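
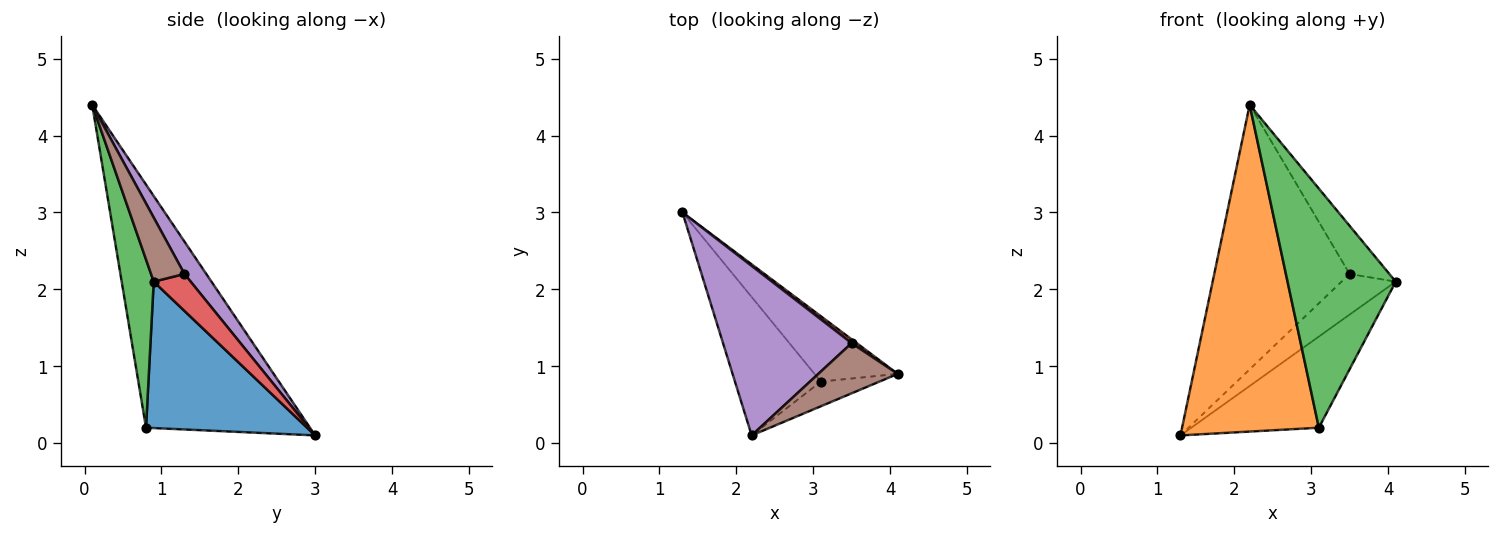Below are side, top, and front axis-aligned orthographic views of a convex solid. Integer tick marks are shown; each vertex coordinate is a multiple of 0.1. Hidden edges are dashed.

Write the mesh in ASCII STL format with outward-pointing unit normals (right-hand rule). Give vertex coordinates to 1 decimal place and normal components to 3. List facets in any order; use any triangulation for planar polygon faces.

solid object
 facet normal 0.716 0.567 -0.407
  outer loop
   vertex 3.1 0.8 0.2
   vertex 1.3 3.0 0.1
   vertex 4.1 0.9 2.1
  endloop
 endfacet
 facet normal -0.741 -0.618 -0.262
  outer loop
   vertex 3.1 0.8 0.2
   vertex 2.2 0.1 4.4
   vertex 1.3 3.0 0.1
  endloop
 endfacet
 facet normal 0.283 -0.954 -0.098
  outer loop
   vertex 3.1 0.8 0.2
   vertex 4.1 0.9 2.1
   vertex 2.2 0.1 4.4
  endloop
 endfacet
 facet normal 0.562 0.823 0.078
  outer loop
   vertex 3.5 1.3 2.2
   vertex 4.1 0.9 2.1
   vertex 1.3 3.0 0.1
  endloop
 endfacet
 facet normal 0.134 0.834 0.535
  outer loop
   vertex 3.5 1.3 2.2
   vertex 1.3 3.0 0.1
   vertex 2.2 0.1 4.4
  endloop
 endfacet
 facet normal 0.503 0.598 0.624
  outer loop
   vertex 3.5 1.3 2.2
   vertex 2.2 0.1 4.4
   vertex 4.1 0.9 2.1
  endloop
 endfacet
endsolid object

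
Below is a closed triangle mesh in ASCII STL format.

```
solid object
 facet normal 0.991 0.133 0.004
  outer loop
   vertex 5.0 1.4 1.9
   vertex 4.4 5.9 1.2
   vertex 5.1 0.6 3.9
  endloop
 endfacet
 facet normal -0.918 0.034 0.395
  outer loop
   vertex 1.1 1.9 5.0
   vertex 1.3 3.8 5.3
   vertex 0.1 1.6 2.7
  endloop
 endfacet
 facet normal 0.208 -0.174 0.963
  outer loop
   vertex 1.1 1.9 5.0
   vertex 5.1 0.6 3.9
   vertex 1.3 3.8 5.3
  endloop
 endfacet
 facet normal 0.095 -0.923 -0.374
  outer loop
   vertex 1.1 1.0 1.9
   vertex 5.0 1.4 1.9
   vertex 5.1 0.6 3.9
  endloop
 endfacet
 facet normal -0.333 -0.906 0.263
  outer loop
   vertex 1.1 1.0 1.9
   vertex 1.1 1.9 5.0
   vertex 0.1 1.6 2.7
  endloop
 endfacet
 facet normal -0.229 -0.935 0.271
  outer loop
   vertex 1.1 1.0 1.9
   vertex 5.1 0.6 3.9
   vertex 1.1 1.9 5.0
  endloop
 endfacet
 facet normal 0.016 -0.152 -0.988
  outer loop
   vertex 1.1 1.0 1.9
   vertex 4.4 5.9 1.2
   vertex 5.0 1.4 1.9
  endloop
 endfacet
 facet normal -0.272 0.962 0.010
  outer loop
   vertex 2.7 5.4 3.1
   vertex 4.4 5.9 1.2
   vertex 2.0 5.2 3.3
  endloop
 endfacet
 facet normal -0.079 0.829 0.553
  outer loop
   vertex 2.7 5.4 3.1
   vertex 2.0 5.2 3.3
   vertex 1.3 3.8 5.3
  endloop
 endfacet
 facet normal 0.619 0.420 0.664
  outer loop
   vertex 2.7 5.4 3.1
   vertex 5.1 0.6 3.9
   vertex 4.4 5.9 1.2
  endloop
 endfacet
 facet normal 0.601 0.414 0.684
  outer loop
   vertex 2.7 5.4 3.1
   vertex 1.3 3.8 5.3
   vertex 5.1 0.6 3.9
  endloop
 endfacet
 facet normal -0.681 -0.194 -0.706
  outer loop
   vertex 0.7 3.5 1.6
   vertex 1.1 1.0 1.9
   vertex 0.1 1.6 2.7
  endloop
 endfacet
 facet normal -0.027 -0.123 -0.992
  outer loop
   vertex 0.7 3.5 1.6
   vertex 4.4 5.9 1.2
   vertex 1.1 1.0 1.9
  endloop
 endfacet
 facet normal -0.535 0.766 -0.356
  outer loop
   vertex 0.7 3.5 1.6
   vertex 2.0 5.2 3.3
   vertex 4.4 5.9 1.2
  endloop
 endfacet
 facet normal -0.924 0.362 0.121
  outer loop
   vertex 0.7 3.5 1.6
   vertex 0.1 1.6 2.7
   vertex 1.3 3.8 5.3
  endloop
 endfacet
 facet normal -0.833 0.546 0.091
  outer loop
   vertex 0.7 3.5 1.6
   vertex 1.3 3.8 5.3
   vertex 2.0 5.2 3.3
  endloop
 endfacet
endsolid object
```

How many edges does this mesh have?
24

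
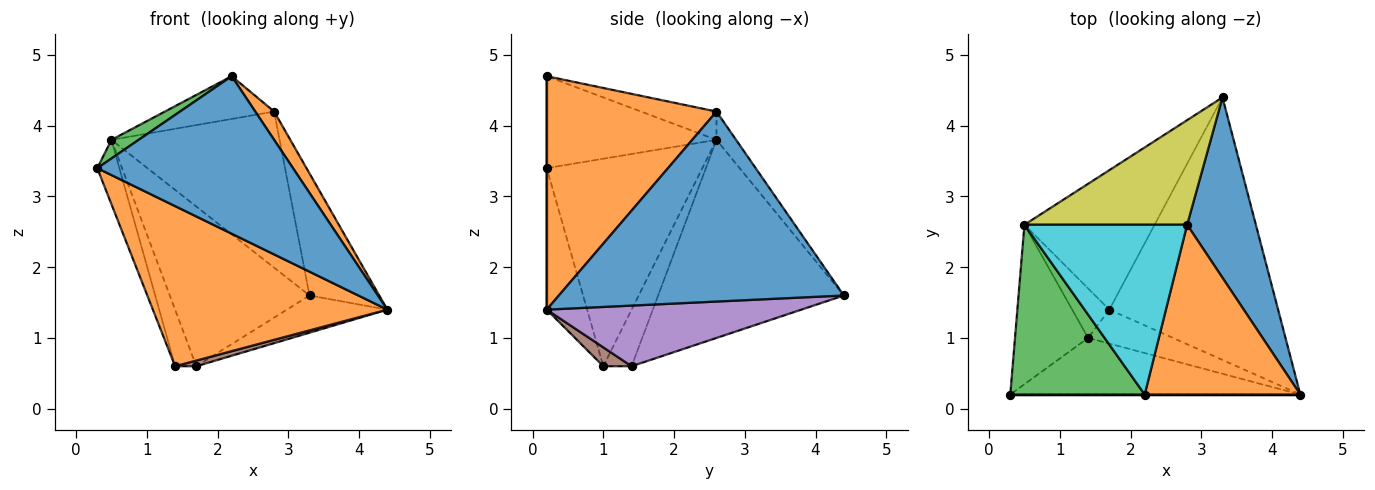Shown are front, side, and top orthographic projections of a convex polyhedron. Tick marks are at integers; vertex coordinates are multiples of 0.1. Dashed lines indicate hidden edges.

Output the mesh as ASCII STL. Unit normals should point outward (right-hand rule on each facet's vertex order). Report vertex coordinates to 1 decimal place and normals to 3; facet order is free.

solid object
 facet normal 0.000 -1.000 0.000
  outer loop
   vertex 2.2 0.2 4.7
   vertex 0.3 0.2 3.4
   vertex 4.4 0.2 1.4
  endloop
 endfacet
 facet normal -0.160 -0.931 -0.329
  outer loop
   vertex 1.4 1.0 0.6
   vertex 4.4 0.2 1.4
   vertex 0.3 0.2 3.4
  endloop
 endfacet
 facet normal -0.562 -0.090 0.822
  outer loop
   vertex 0.5 2.6 3.8
   vertex 0.3 0.2 3.4
   vertex 2.2 0.2 4.7
  endloop
 endfacet
 facet normal -0.935 0.133 -0.329
  outer loop
   vertex 0.5 2.6 3.8
   vertex 1.4 1.0 0.6
   vertex 0.3 0.2 3.4
  endloop
 endfacet
 facet normal 0.335 0.132 -0.933
  outer loop
   vertex 1.7 1.4 0.6
   vertex 3.3 4.4 1.6
   vertex 4.4 0.2 1.4
  endloop
 endfacet
 facet normal 0.214 -0.161 -0.964
  outer loop
   vertex 1.7 1.4 0.6
   vertex 4.4 0.2 1.4
   vertex 1.4 1.0 0.6
  endloop
 endfacet
 facet normal -0.707 0.532 -0.465
  outer loop
   vertex 1.7 1.4 0.6
   vertex 0.5 2.6 3.8
   vertex 3.3 4.4 1.6
  endloop
 endfacet
 facet normal -0.708 0.531 -0.465
  outer loop
   vertex 1.7 1.4 0.6
   vertex 1.4 1.0 0.6
   vertex 0.5 2.6 3.8
  endloop
 endfacet
 facet normal -0.096 0.827 0.554
  outer loop
   vertex 2.8 2.6 4.2
   vertex 3.3 4.4 1.6
   vertex 0.5 2.6 3.8
  endloop
 endfacet
 facet normal -0.166 0.241 0.956
  outer loop
   vertex 2.8 2.6 4.2
   vertex 0.5 2.6 3.8
   vertex 2.2 0.2 4.7
  endloop
 endfacet
 facet normal 0.916 0.224 0.331
  outer loop
   vertex 2.8 2.6 4.2
   vertex 4.4 0.2 1.4
   vertex 3.3 4.4 1.6
  endloop
 endfacet
 facet normal 0.829 -0.092 0.552
  outer loop
   vertex 2.8 2.6 4.2
   vertex 2.2 0.2 4.7
   vertex 4.4 0.2 1.4
  endloop
 endfacet
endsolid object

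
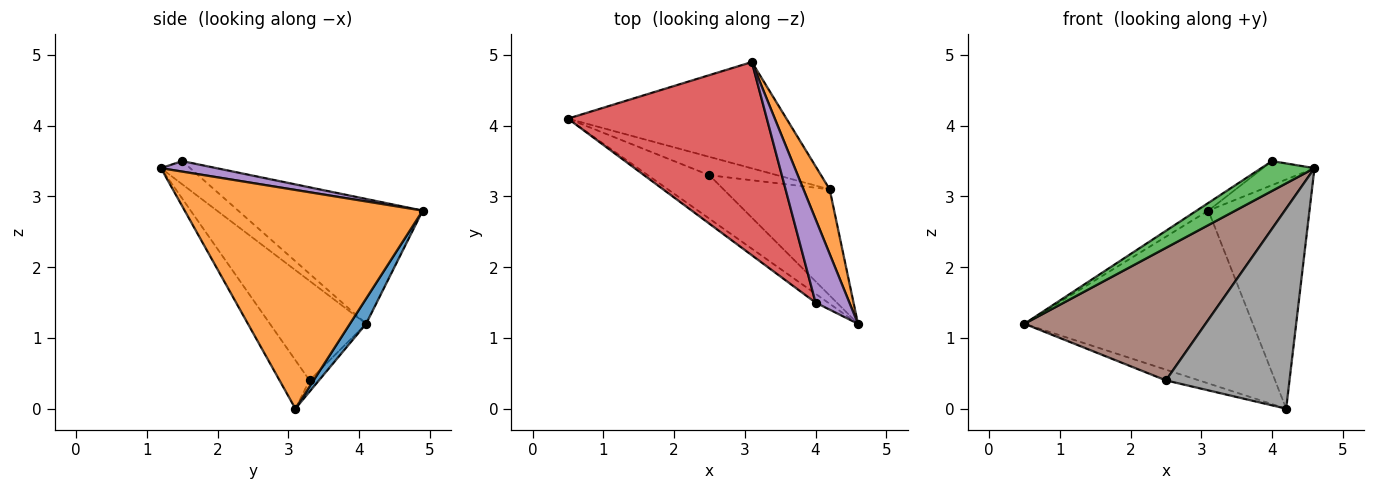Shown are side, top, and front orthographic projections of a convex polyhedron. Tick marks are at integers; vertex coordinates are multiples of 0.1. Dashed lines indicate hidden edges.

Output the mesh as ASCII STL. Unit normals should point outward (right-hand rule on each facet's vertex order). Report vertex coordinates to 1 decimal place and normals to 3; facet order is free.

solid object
 facet normal 0.060 0.850 -0.523
  outer loop
   vertex 4.2 3.1 0.0
   vertex 0.5 4.1 1.2
   vertex 3.1 4.9 2.8
  endloop
 endfacet
 facet normal 0.915 0.389 0.110
  outer loop
   vertex 4.2 3.1 0.0
   vertex 3.1 4.9 2.8
   vertex 4.6 1.2 3.4
  endloop
 endfacet
 facet normal -0.466 -0.849 -0.250
  outer loop
   vertex 4.0 1.5 3.5
   vertex 0.5 4.1 1.2
   vertex 4.6 1.2 3.4
  endloop
 endfacet
 facet normal -0.531 0.034 0.847
  outer loop
   vertex 4.0 1.5 3.5
   vertex 3.1 4.9 2.8
   vertex 0.5 4.1 1.2
  endloop
 endfacet
 facet normal 0.286 0.265 0.921
  outer loop
   vertex 4.0 1.5 3.5
   vertex 4.6 1.2 3.4
   vertex 3.1 4.9 2.8
  endloop
 endfacet
 facet normal -0.451 -0.848 -0.278
  outer loop
   vertex 2.5 3.3 0.4
   vertex 4.6 1.2 3.4
   vertex 0.5 4.1 1.2
  endloop
 endfacet
 facet normal -0.142 0.499 -0.855
  outer loop
   vertex 2.5 3.3 0.4
   vertex 0.5 4.1 1.2
   vertex 4.2 3.1 0.0
  endloop
 endfacet
 facet normal -0.209 -0.864 -0.458
  outer loop
   vertex 2.5 3.3 0.4
   vertex 4.2 3.1 0.0
   vertex 4.6 1.2 3.4
  endloop
 endfacet
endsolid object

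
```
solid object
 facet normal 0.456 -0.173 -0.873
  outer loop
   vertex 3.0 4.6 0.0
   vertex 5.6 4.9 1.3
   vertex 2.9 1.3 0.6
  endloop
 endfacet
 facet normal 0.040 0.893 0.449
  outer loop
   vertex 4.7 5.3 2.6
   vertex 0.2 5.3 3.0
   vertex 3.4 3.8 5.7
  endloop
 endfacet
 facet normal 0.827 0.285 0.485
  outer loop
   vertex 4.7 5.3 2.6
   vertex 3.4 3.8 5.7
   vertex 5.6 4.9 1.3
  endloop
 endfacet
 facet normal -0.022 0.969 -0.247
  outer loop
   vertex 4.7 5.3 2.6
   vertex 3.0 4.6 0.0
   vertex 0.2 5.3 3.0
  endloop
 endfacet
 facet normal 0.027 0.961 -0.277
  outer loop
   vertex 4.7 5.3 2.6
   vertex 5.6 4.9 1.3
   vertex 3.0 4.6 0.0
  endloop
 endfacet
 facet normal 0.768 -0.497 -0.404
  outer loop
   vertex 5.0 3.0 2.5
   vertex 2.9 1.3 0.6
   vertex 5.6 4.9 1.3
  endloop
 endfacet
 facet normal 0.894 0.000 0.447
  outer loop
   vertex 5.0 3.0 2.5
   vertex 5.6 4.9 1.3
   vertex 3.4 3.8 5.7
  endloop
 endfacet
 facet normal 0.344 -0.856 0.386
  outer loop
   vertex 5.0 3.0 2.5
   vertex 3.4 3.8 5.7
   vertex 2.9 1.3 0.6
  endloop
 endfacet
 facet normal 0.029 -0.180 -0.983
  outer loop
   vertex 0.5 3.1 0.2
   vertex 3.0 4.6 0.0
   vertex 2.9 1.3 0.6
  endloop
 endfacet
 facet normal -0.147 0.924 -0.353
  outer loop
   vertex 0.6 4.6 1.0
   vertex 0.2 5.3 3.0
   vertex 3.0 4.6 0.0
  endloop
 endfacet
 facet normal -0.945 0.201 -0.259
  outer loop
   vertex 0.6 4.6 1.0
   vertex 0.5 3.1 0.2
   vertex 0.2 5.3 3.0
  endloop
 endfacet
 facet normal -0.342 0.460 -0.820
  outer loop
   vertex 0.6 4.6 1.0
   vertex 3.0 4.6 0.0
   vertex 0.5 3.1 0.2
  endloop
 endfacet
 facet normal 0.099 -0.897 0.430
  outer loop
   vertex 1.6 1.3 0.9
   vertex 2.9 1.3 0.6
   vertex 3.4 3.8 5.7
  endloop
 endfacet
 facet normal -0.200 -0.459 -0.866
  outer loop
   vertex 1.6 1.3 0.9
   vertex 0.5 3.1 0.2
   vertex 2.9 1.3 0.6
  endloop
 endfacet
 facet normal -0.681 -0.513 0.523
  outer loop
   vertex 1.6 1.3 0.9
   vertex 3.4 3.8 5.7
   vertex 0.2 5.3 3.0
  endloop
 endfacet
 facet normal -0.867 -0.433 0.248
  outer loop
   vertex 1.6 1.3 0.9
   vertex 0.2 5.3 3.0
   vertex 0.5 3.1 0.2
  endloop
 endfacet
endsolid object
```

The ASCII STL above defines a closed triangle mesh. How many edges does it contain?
24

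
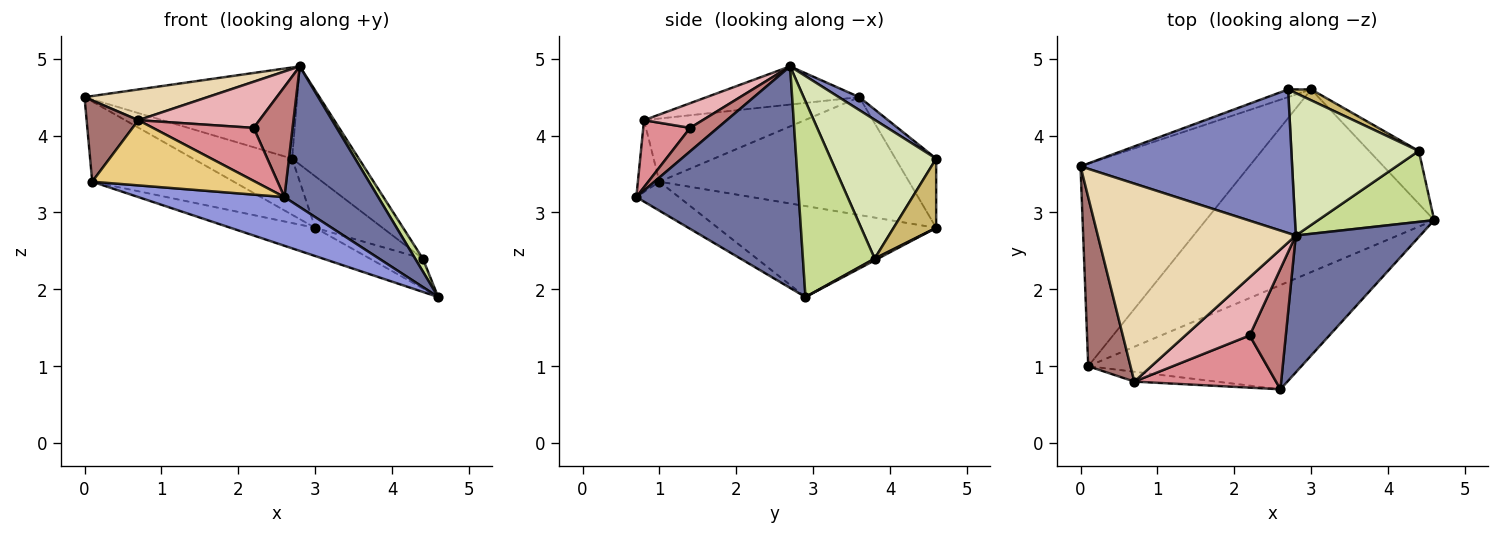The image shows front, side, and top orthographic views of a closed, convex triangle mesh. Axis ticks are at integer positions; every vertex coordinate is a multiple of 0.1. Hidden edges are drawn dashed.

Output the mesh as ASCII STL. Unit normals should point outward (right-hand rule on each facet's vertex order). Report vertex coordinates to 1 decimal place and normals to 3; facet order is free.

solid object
 facet normal 0.779 -0.450 0.437
  outer loop
   vertex 2.8 2.7 4.9
   vertex 2.6 0.7 3.2
   vertex 4.6 2.9 1.9
  endloop
 endfacet
 facet normal 0.052 0.535 0.843
  outer loop
   vertex 2.7 4.6 3.7
   vertex 0.0 3.6 4.5
   vertex 2.8 2.7 4.9
  endloop
 endfacet
 facet normal -0.122 -0.420 -0.899
  outer loop
   vertex 0.1 1.0 3.4
   vertex 4.6 2.9 1.9
   vertex 2.6 0.7 3.2
  endloop
 endfacet
 facet normal -0.377 0.918 -0.126
  outer loop
   vertex 3.0 4.6 2.8
   vertex 0.0 3.6 4.5
   vertex 2.7 4.6 3.7
  endloop
 endfacet
 facet normal -0.545 0.309 -0.780
  outer loop
   vertex 3.0 4.6 2.8
   vertex 0.1 1.0 3.4
   vertex 0.0 3.6 4.5
  endloop
 endfacet
 facet normal -0.366 0.142 -0.920
  outer loop
   vertex 3.0 4.6 2.8
   vertex 4.6 2.9 1.9
   vertex 0.1 1.0 3.4
  endloop
 endfacet
 facet normal 0.857 -0.092 0.508
  outer loop
   vertex 4.4 3.8 2.4
   vertex 2.8 2.7 4.9
   vertex 4.6 2.9 1.9
  endloop
 endfacet
 facet normal 0.668 0.422 0.613
  outer loop
   vertex 4.4 3.8 2.4
   vertex 2.7 4.6 3.7
   vertex 2.8 2.7 4.9
  endloop
 endfacet
 facet normal 0.032 0.491 -0.871
  outer loop
   vertex 4.4 3.8 2.4
   vertex 4.6 2.9 1.9
   vertex 3.0 4.6 2.8
  endloop
 endfacet
 facet normal 0.526 0.832 0.175
  outer loop
   vertex 4.4 3.8 2.4
   vertex 3.0 4.6 2.8
   vertex 2.7 4.6 3.7
  endloop
 endfacet
 facet normal -0.129 -0.980 -0.148
  outer loop
   vertex 0.7 0.8 4.2
   vertex 0.1 1.0 3.4
   vertex 2.6 0.7 3.2
  endloop
 endfacet
 facet normal -0.187 -0.151 0.971
  outer loop
   vertex 0.7 0.8 4.2
   vertex 2.8 2.7 4.9
   vertex 0.0 3.6 4.5
  endloop
 endfacet
 facet normal -0.803 -0.258 0.537
  outer loop
   vertex 0.7 0.8 4.2
   vertex 0.0 3.6 4.5
   vertex 0.1 1.0 3.4
  endloop
 endfacet
 facet normal 0.432 -0.609 0.665
  outer loop
   vertex 2.2 1.4 4.1
   vertex 2.6 0.7 3.2
   vertex 2.8 2.7 4.9
  endloop
 endfacet
 facet normal 0.315 -0.676 0.666
  outer loop
   vertex 2.2 1.4 4.1
   vertex 0.7 0.8 4.2
   vertex 2.6 0.7 3.2
  endloop
 endfacet
 facet normal 0.288 -0.595 0.751
  outer loop
   vertex 2.2 1.4 4.1
   vertex 2.8 2.7 4.9
   vertex 0.7 0.8 4.2
  endloop
 endfacet
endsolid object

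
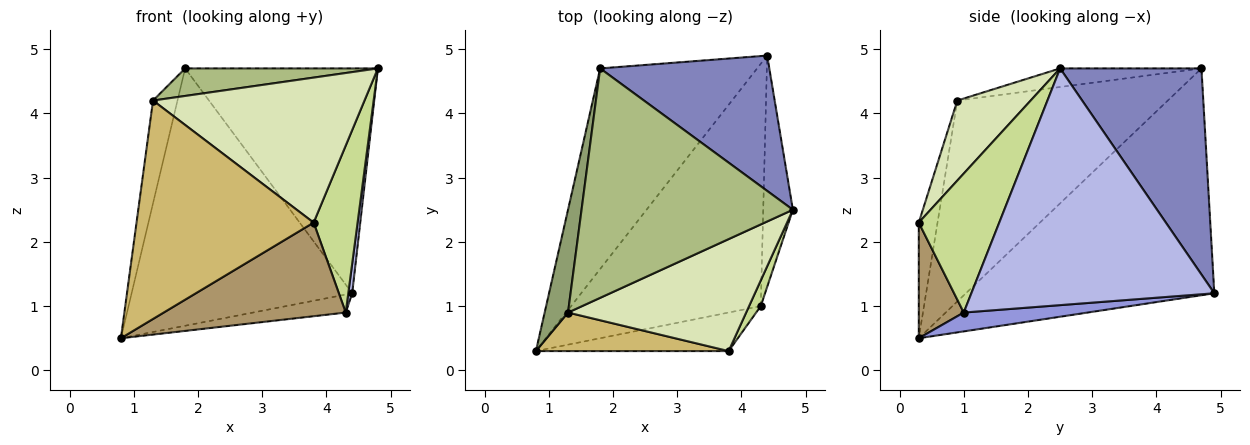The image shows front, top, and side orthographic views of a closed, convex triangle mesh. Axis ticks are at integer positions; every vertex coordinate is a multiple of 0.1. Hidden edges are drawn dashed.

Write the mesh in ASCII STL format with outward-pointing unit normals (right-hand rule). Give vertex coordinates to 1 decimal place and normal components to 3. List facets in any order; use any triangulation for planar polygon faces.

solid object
 facet normal -0.664 0.590 -0.460
  outer loop
   vertex 4.4 4.9 1.2
   vertex 0.8 0.3 0.5
   vertex 1.8 4.7 4.7
  endloop
 endfacet
 facet normal 0.532 0.725 0.437
  outer loop
   vertex 4.4 4.9 1.2
   vertex 1.8 4.7 4.7
   vertex 4.8 2.5 4.7
  endloop
 endfacet
 facet normal 0.099 0.074 -0.992
  outer loop
   vertex 4.3 1.0 0.9
   vertex 0.8 0.3 0.5
   vertex 4.4 4.9 1.2
  endloop
 endfacet
 facet normal 0.992 -0.016 -0.124
  outer loop
   vertex 4.3 1.0 0.9
   vertex 4.4 4.9 1.2
   vertex 4.8 2.5 4.7
  endloop
 endfacet
 facet normal -0.987 0.115 0.115
  outer loop
   vertex 1.3 0.9 4.2
   vertex 1.8 4.7 4.7
   vertex 0.8 0.3 0.5
  endloop
 endfacet
 facet normal -0.087 -0.119 0.989
  outer loop
   vertex 1.3 0.9 4.2
   vertex 4.8 2.5 4.7
   vertex 1.8 4.7 4.7
  endloop
 endfacet
 facet normal 0.875 -0.478 0.074
  outer loop
   vertex 3.8 0.3 2.3
   vertex 4.3 1.0 0.9
   vertex 4.8 2.5 4.7
  endloop
 endfacet
 facet normal 0.265 -0.763 0.589
  outer loop
   vertex 3.8 0.3 2.3
   vertex 4.8 2.5 4.7
   vertex 1.3 0.9 4.2
  endloop
 endfacet
 facet normal 0.223 -0.901 -0.371
  outer loop
   vertex 3.8 0.3 2.3
   vertex 0.8 0.3 0.5
   vertex 4.3 1.0 0.9
  endloop
 endfacet
 facet normal -0.104 -0.979 0.173
  outer loop
   vertex 3.8 0.3 2.3
   vertex 1.3 0.9 4.2
   vertex 0.8 0.3 0.5
  endloop
 endfacet
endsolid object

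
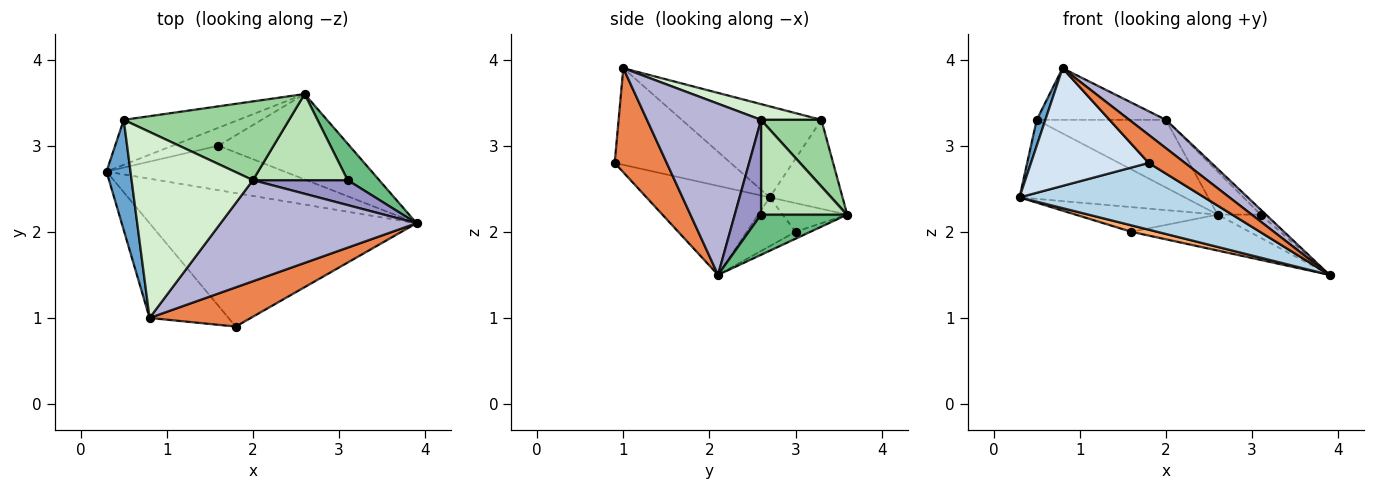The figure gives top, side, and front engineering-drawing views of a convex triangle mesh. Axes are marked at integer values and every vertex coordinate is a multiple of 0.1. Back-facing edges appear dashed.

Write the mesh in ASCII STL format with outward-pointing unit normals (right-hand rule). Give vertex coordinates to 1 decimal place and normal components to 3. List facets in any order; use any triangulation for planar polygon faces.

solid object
 facet normal -0.965 -0.060 0.254
  outer loop
   vertex 0.5 3.3 3.3
   vertex 0.3 2.7 2.4
   vertex 0.8 1.0 3.9
  endloop
 endfacet
 facet normal -0.358 0.812 -0.462
  outer loop
   vertex 0.5 3.3 3.3
   vertex 2.6 3.6 2.2
   vertex 0.3 2.7 2.4
  endloop
 endfacet
 facet normal -0.286 -0.429 -0.857
  outer loop
   vertex 1.8 0.9 2.8
   vertex 0.3 2.7 2.4
   vertex 3.9 2.1 1.5
  endloop
 endfacet
 facet normal -0.609 -0.618 -0.497
  outer loop
   vertex 1.8 0.9 2.8
   vertex 0.8 1.0 3.9
   vertex 0.3 2.7 2.4
  endloop
 endfacet
 facet normal 0.641 -0.447 0.624
  outer loop
   vertex 1.8 0.9 2.8
   vertex 3.9 2.1 1.5
   vertex 0.8 1.0 3.9
  endloop
 endfacet
 facet normal -0.262 -0.139 -0.955
  outer loop
   vertex 1.6 3.0 2.0
   vertex 3.9 2.1 1.5
   vertex 0.3 2.7 2.4
  endloop
 endfacet
 facet normal -0.345 0.759 -0.552
  outer loop
   vertex 1.6 3.0 2.0
   vertex 0.3 2.7 2.4
   vertex 2.6 3.6 2.2
  endloop
 endfacet
 facet normal -0.048 0.388 -0.921
  outer loop
   vertex 1.6 3.0 2.0
   vertex 2.6 3.6 2.2
   vertex 3.9 2.1 1.5
  endloop
 endfacet
 facet normal 0.732 0.366 0.575
  outer loop
   vertex 3.1 2.6 2.2
   vertex 3.9 2.1 1.5
   vertex 2.6 3.6 2.2
  endloop
 endfacet
 facet normal 0.291 0.624 0.726
  outer loop
   vertex 2.0 2.6 3.3
   vertex 2.6 3.6 2.2
   vertex 0.5 3.3 3.3
  endloop
 endfacet
 facet normal 0.667 0.333 0.667
  outer loop
   vertex 2.0 2.6 3.3
   vertex 3.1 2.6 2.2
   vertex 2.6 3.6 2.2
  endloop
 endfacet
 facet normal 0.124 0.266 0.956
  outer loop
   vertex 2.0 2.6 3.3
   vertex 0.5 3.3 3.3
   vertex 0.8 1.0 3.9
  endloop
 endfacet
 facet normal 0.700 0.140 0.700
  outer loop
   vertex 2.0 2.6 3.3
   vertex 3.9 2.1 1.5
   vertex 3.1 2.6 2.2
  endloop
 endfacet
 facet normal 0.644 -0.206 0.737
  outer loop
   vertex 2.0 2.6 3.3
   vertex 0.8 1.0 3.9
   vertex 3.9 2.1 1.5
  endloop
 endfacet
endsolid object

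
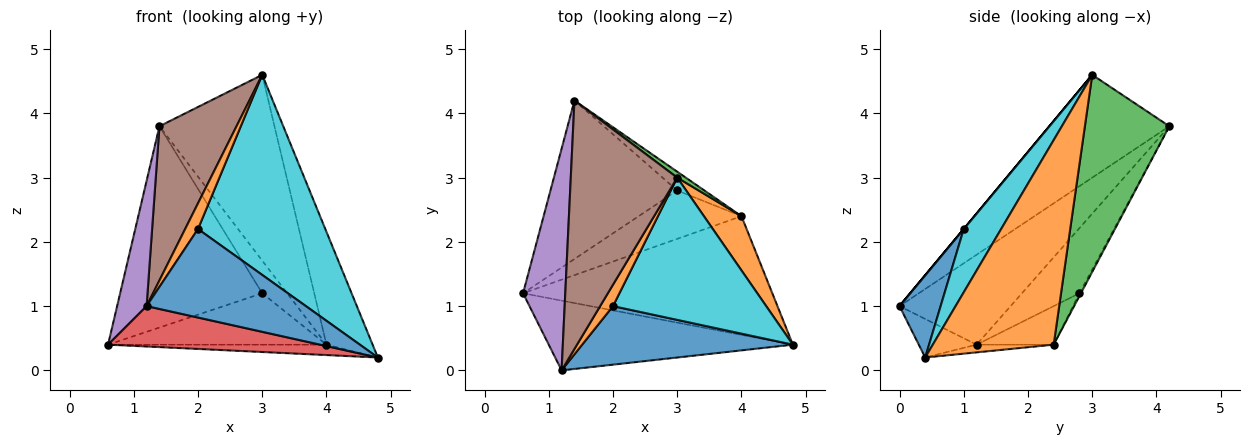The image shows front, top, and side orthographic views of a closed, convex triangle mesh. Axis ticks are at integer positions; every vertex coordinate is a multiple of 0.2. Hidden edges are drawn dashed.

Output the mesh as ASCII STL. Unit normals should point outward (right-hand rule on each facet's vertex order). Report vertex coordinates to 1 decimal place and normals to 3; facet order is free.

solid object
 facet normal -0.031 0.087 -0.996
  outer loop
   vertex 4.0 2.4 0.4
   vertex 4.8 0.4 0.2
   vertex 0.6 1.2 0.4
  endloop
 endfacet
 facet normal 0.921 0.351 0.169
  outer loop
   vertex 4.0 2.4 0.4
   vertex 3.0 3.0 4.6
   vertex 4.8 0.4 0.2
  endloop
 endfacet
 facet normal 0.592 0.806 0.026
  outer loop
   vertex 4.0 2.4 0.4
   vertex 1.4 4.2 3.8
   vertex 3.0 3.0 4.6
  endloop
 endfacet
 facet normal -0.135 -0.496 -0.857
  outer loop
   vertex 1.2 0.0 1.0
   vertex 0.6 1.2 0.4
   vertex 4.8 0.4 0.2
  endloop
 endfacet
 facet normal -0.880 -0.234 0.413
  outer loop
   vertex 1.2 0.0 1.0
   vertex 1.4 4.2 3.8
   vertex 0.6 1.2 0.4
  endloop
 endfacet
 facet normal -0.634 -0.408 0.657
  outer loop
   vertex 1.2 0.0 1.0
   vertex 3.0 3.0 4.6
   vertex 1.4 4.2 3.8
  endloop
 endfacet
 facet normal -0.303 0.749 -0.590
  outer loop
   vertex 3.0 2.8 1.2
   vertex 0.6 1.2 0.4
   vertex 1.4 4.2 3.8
  endloop
 endfacet
 facet normal -0.249 0.705 -0.664
  outer loop
   vertex 3.0 2.8 1.2
   vertex 4.0 2.4 0.4
   vertex 0.6 1.2 0.4
  endloop
 endfacet
 facet normal -0.052 0.865 -0.498
  outer loop
   vertex 3.0 2.8 1.2
   vertex 1.4 4.2 3.8
   vertex 4.0 2.4 0.4
  endloop
 endfacet
 facet normal 0.233 -0.793 0.564
  outer loop
   vertex 2.0 1.0 2.2
   vertex 4.8 0.4 0.2
   vertex 3.0 3.0 4.6
  endloop
 endfacet
 facet normal 0.210 -0.815 0.539
  outer loop
   vertex 2.0 1.0 2.2
   vertex 1.2 0.0 1.0
   vertex 4.8 0.4 0.2
  endloop
 endfacet
 facet normal 0.000 -0.768 0.640
  outer loop
   vertex 2.0 1.0 2.2
   vertex 3.0 3.0 4.6
   vertex 1.2 0.0 1.0
  endloop
 endfacet
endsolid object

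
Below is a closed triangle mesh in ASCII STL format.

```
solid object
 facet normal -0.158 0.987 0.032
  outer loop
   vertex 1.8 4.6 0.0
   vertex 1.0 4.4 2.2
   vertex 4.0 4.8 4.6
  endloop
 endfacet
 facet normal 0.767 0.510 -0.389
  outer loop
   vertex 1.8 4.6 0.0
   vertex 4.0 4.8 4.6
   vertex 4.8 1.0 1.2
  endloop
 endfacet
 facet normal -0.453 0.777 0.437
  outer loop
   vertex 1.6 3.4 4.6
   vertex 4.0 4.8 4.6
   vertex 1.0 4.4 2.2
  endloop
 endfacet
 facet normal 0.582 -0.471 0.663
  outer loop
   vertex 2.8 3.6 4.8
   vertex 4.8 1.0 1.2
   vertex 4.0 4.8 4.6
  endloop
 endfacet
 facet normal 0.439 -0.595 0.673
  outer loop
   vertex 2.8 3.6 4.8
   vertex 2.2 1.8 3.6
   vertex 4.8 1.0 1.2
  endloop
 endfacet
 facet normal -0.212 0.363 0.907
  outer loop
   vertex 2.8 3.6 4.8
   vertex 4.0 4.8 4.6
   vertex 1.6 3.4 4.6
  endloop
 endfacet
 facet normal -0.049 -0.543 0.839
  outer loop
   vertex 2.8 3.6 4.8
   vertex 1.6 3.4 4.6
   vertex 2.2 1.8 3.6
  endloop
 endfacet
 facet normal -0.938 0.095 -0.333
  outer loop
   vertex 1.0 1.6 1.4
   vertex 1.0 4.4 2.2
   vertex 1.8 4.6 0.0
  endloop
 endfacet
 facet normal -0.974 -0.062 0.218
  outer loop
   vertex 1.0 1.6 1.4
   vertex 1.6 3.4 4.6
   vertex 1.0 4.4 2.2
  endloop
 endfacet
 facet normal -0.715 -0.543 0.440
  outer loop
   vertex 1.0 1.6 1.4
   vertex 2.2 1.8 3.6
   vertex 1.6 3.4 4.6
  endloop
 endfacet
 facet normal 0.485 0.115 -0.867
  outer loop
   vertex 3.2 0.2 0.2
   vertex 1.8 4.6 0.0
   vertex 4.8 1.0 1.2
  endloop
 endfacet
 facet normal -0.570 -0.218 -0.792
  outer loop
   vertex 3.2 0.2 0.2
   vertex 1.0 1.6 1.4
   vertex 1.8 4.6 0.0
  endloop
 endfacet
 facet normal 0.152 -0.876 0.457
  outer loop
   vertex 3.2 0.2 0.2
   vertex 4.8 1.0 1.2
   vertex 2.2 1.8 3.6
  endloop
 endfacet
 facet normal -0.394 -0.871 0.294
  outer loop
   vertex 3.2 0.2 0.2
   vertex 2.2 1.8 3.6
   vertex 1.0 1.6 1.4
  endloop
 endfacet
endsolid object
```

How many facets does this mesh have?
14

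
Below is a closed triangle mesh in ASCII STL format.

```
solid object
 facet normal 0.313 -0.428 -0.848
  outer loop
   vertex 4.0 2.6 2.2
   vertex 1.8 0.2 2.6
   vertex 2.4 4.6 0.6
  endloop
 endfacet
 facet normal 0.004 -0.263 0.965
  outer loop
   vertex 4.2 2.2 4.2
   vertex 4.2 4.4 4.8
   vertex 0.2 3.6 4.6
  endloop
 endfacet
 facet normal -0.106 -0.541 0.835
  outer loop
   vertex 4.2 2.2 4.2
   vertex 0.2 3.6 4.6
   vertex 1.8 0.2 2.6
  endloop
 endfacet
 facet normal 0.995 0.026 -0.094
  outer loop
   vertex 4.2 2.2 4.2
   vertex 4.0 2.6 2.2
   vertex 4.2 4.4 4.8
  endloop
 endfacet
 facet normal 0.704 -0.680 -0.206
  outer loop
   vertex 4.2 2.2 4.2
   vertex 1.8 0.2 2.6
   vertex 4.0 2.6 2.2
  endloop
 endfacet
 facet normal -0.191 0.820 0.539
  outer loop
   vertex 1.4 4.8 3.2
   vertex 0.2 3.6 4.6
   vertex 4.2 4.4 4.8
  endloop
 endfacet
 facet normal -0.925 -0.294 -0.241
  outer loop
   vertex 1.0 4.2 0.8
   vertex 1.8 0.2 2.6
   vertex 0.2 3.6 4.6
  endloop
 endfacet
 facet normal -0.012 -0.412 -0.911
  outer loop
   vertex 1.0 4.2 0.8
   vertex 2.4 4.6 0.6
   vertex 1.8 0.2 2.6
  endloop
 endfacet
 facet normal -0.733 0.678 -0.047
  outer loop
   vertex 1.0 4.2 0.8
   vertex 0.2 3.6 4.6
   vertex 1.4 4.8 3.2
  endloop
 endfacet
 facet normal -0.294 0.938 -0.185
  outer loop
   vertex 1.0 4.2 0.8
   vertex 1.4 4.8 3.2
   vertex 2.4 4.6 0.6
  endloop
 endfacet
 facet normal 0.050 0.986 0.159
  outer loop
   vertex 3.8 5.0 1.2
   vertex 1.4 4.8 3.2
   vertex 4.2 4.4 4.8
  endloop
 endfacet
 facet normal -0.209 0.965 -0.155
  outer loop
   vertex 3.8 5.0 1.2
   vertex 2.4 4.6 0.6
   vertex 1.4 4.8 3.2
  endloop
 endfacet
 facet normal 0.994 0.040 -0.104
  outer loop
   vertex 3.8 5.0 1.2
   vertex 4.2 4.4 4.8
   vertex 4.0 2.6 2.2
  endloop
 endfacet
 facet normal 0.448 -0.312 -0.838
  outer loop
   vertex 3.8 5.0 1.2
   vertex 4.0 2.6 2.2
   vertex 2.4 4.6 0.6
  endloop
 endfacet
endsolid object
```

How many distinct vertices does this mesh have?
9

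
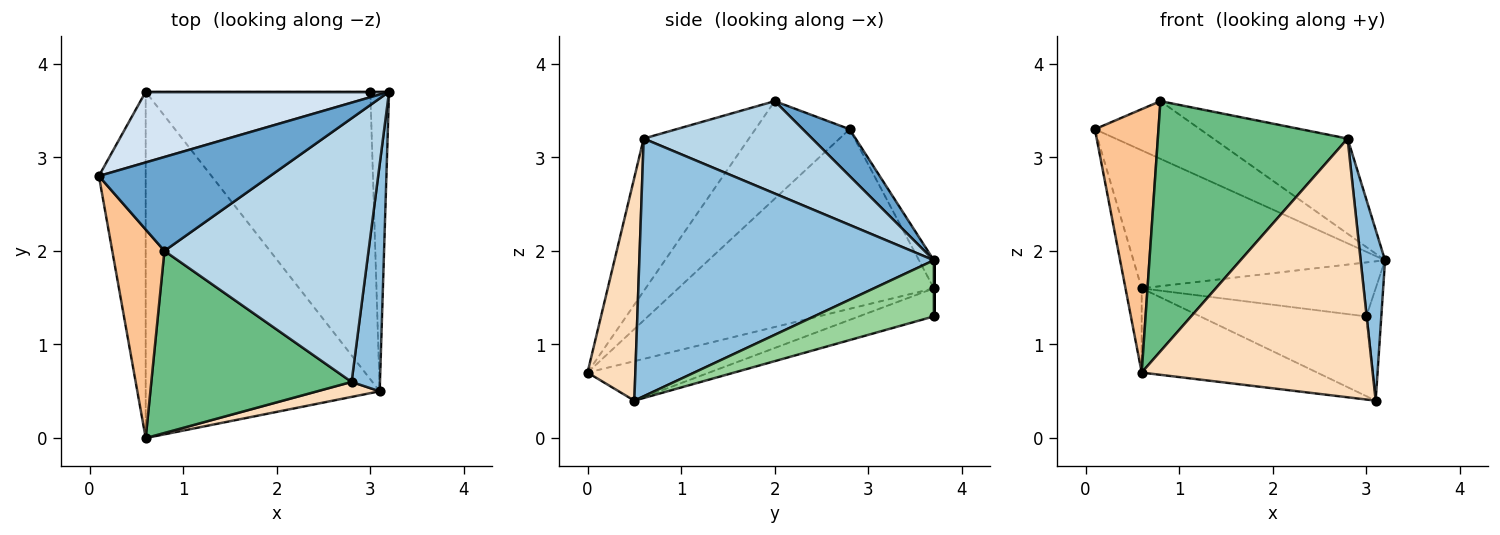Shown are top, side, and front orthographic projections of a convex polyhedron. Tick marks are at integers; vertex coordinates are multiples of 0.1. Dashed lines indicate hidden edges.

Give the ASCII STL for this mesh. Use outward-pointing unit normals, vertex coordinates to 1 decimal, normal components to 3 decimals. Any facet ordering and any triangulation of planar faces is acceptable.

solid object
 facet normal 0.227 0.510 0.830
  outer loop
   vertex 0.8 2.0 3.6
   vertex 3.2 3.7 1.9
   vertex 0.1 2.8 3.3
  endloop
 endfacet
 facet normal 0.991 -0.082 0.109
  outer loop
   vertex 2.8 0.6 3.2
   vertex 3.1 0.5 0.4
   vertex 3.2 3.7 1.9
  endloop
 endfacet
 facet normal 0.392 0.312 0.865
  outer loop
   vertex 2.8 0.6 3.2
   vertex 3.2 3.7 1.9
   vertex 0.8 2.0 3.6
  endloop
 endfacet
 facet normal -0.053 0.889 0.455
  outer loop
   vertex 0.6 3.7 1.6
   vertex 0.1 2.8 3.3
   vertex 3.2 3.7 1.9
  endloop
 endfacet
 facet normal -0.966 0.061 -0.252
  outer loop
   vertex 0.6 0.0 0.7
   vertex 0.1 2.8 3.3
   vertex 0.6 3.7 1.6
  endloop
 endfacet
 facet normal -0.162 0.233 -0.959
  outer loop
   vertex 0.6 0.0 0.7
   vertex 0.6 3.7 1.6
   vertex 3.1 0.5 0.4
  endloop
 endfacet
 facet normal -0.758 -0.511 0.405
  outer loop
   vertex 0.6 0.0 0.7
   vertex 0.8 2.0 3.6
   vertex 0.1 2.8 3.3
  endloop
 endfacet
 facet normal 0.202 -0.978 0.057
  outer loop
   vertex 0.6 0.0 0.7
   vertex 3.1 0.5 0.4
   vertex 2.8 0.6 3.2
  endloop
 endfacet
 facet normal -0.409 -0.738 0.537
  outer loop
   vertex 0.6 0.0 0.7
   vertex 2.8 0.6 3.2
   vertex 0.8 2.0 3.6
  endloop
 endfacet
 facet normal 0.942 0.118 -0.314
  outer loop
   vertex 3.0 3.7 1.3
   vertex 3.2 3.7 1.9
   vertex 3.1 0.5 0.4
  endloop
 endfacet
 facet normal 0.000 1.000 0.000
  outer loop
   vertex 3.0 3.7 1.3
   vertex 0.6 3.7 1.6
   vertex 3.2 3.7 1.9
  endloop
 endfacet
 facet normal -0.120 0.265 -0.957
  outer loop
   vertex 3.0 3.7 1.3
   vertex 3.1 0.5 0.4
   vertex 0.6 3.7 1.6
  endloop
 endfacet
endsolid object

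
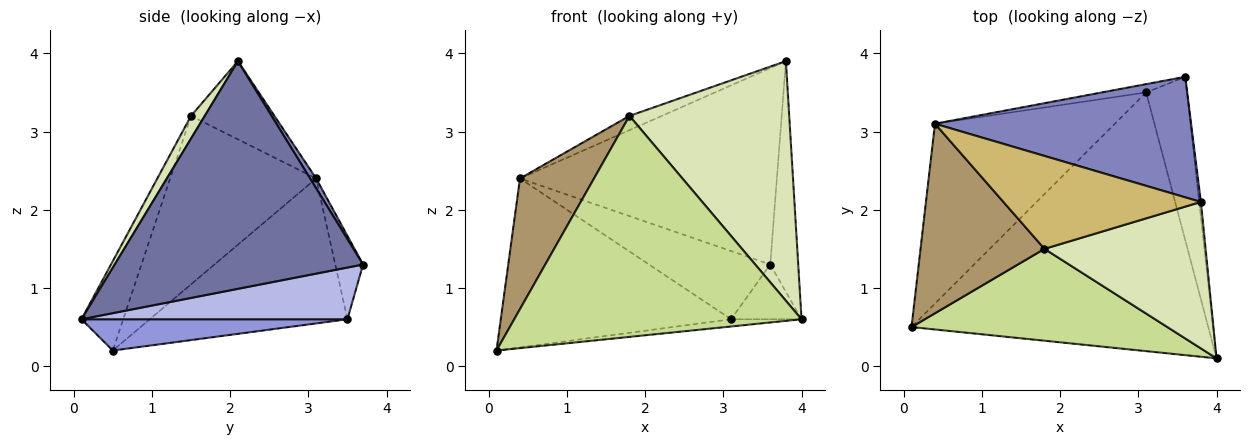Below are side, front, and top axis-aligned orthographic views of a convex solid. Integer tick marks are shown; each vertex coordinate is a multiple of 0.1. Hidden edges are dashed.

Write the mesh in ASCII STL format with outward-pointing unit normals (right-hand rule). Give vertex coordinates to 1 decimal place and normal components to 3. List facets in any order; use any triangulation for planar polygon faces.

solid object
 facet normal 0.994 0.112 -0.008
  outer loop
   vertex 3.8 2.1 3.9
   vertex 4.0 0.1 0.6
   vertex 3.6 3.7 1.3
  endloop
 endfacet
 facet normal 0.020 0.852 0.523
  outer loop
   vertex 0.4 3.1 2.4
   vertex 3.8 2.1 3.9
   vertex 3.6 3.7 1.3
  endloop
 endfacet
 facet normal 0.105 0.028 -0.994
  outer loop
   vertex 3.1 3.5 0.6
   vertex 4.0 0.1 0.6
   vertex 0.1 0.5 0.2
  endloop
 endfacet
 facet normal 0.768 0.203 -0.607
  outer loop
   vertex 3.1 3.5 0.6
   vertex 3.6 3.7 1.3
   vertex 4.0 0.1 0.6
  endloop
 endfacet
 facet normal -0.506 0.590 -0.629
  outer loop
   vertex 3.1 3.5 0.6
   vertex 0.1 0.5 0.2
   vertex 0.4 3.1 2.4
  endloop
 endfacet
 facet normal -0.222 0.968 -0.118
  outer loop
   vertex 3.1 3.5 0.6
   vertex 0.4 3.1 2.4
   vertex 3.6 3.7 1.3
  endloop
 endfacet
 facet normal -0.133 -0.915 0.380
  outer loop
   vertex 1.8 1.5 3.2
   vertex 0.1 0.5 0.2
   vertex 4.0 0.1 0.6
  endloop
 endfacet
 facet normal 0.073 -0.851 0.520
  outer loop
   vertex 1.8 1.5 3.2
   vertex 4.0 0.1 0.6
   vertex 3.8 2.1 3.9
  endloop
 endfacet
 facet normal -0.746 -0.378 0.549
  outer loop
   vertex 1.8 1.5 3.2
   vertex 0.4 3.1 2.4
   vertex 0.1 0.5 0.2
  endloop
 endfacet
 facet normal -0.365 0.141 0.920
  outer loop
   vertex 1.8 1.5 3.2
   vertex 3.8 2.1 3.9
   vertex 0.4 3.1 2.4
  endloop
 endfacet
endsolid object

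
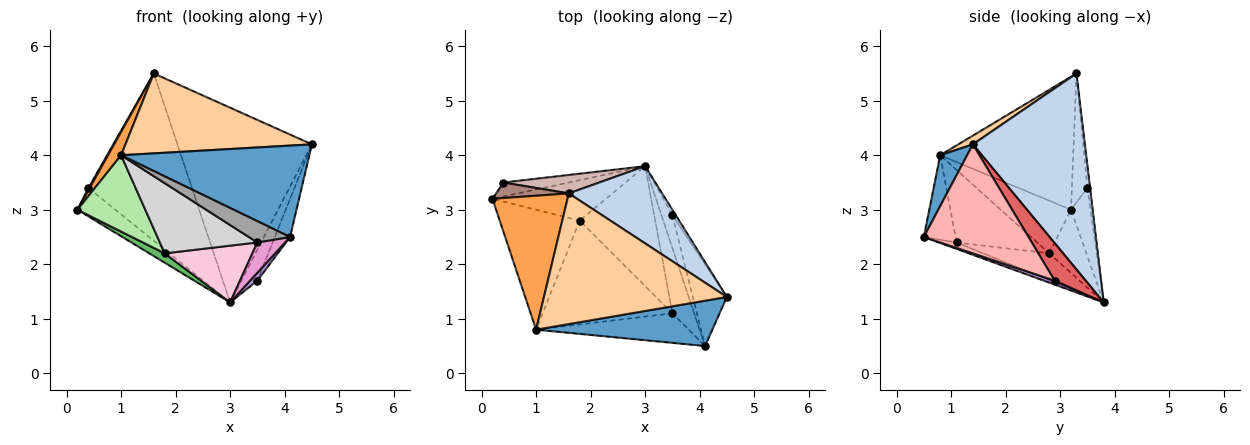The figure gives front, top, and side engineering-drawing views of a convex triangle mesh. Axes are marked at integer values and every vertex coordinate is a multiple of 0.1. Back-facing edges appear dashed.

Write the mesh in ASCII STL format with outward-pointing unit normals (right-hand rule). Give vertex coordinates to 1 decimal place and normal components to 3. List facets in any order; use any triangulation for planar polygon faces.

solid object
 facet normal 0.127 -0.889 0.441
  outer loop
   vertex 1.0 0.8 4.0
   vertex 4.1 0.5 2.5
   vertex 4.5 1.4 4.2
  endloop
 endfacet
 facet normal 0.612 0.735 0.292
  outer loop
   vertex 1.6 3.3 5.5
   vertex 4.5 1.4 4.2
   vertex 3.0 3.8 1.3
  endloop
 endfacet
 facet normal -0.868 -0.085 0.489
  outer loop
   vertex 1.6 3.3 5.5
   vertex 0.2 3.2 3.0
   vertex 1.0 0.8 4.0
  endloop
 endfacet
 facet normal 0.041 -0.521 0.852
  outer loop
   vertex 1.6 3.3 5.5
   vertex 1.0 0.8 4.0
   vertex 4.5 1.4 4.2
  endloop
 endfacet
 facet normal -0.477 -0.198 -0.856
  outer loop
   vertex 1.8 2.8 2.2
   vertex 0.2 3.2 3.0
   vertex 3.0 3.8 1.3
  endloop
 endfacet
 facet normal -0.486 -0.469 -0.737
  outer loop
   vertex 1.8 2.8 2.2
   vertex 1.0 0.8 4.0
   vertex 0.2 3.2 3.0
  endloop
 endfacet
 facet normal 0.886 0.456 -0.081
  outer loop
   vertex 3.5 2.9 1.7
   vertex 3.0 3.8 1.3
   vertex 4.5 1.4 4.2
  endloop
 endfacet
 facet normal 0.945 0.138 -0.295
  outer loop
   vertex 3.5 2.9 1.7
   vertex 4.5 1.4 4.2
   vertex 4.1 0.5 2.5
  endloop
 endfacet
 facet normal 0.333 -0.222 -0.916
  outer loop
   vertex 3.5 2.9 1.7
   vertex 4.1 0.5 2.5
   vertex 3.0 3.8 1.3
  endloop
 endfacet
 facet normal -0.418 0.815 -0.402
  outer loop
   vertex 0.4 3.5 3.4
   vertex 3.0 3.8 1.3
   vertex 0.2 3.2 3.0
  endloop
 endfacet
 facet normal -0.869 -0.073 0.490
  outer loop
   vertex 0.4 3.5 3.4
   vertex 0.2 3.2 3.0
   vertex 1.6 3.3 5.5
  endloop
 endfacet
 facet normal -0.026 0.994 0.110
  outer loop
   vertex 0.4 3.5 3.4
   vertex 1.6 3.3 5.5
   vertex 3.0 3.8 1.3
  endloop
 endfacet
 facet normal -0.259 -0.405 -0.877
  outer loop
   vertex 3.5 1.1 2.4
   vertex 3.0 3.8 1.3
   vertex 4.1 0.5 2.5
  endloop
 endfacet
 facet normal -0.306 -0.407 -0.861
  outer loop
   vertex 3.5 1.1 2.4
   vertex 1.8 2.8 2.2
   vertex 3.0 3.8 1.3
  endloop
 endfacet
 facet normal -0.410 -0.533 -0.740
  outer loop
   vertex 3.5 1.1 2.4
   vertex 4.1 0.5 2.5
   vertex 1.0 0.8 4.0
  endloop
 endfacet
 facet normal -0.420 -0.508 -0.752
  outer loop
   vertex 3.5 1.1 2.4
   vertex 1.0 0.8 4.0
   vertex 1.8 2.8 2.2
  endloop
 endfacet
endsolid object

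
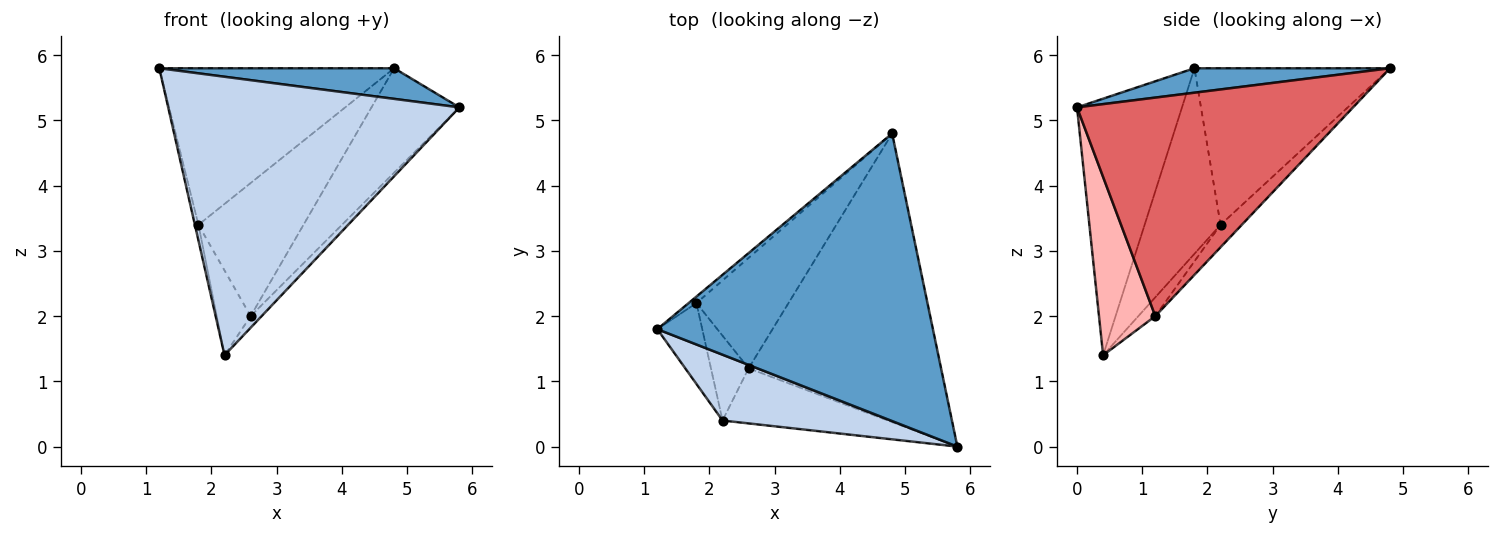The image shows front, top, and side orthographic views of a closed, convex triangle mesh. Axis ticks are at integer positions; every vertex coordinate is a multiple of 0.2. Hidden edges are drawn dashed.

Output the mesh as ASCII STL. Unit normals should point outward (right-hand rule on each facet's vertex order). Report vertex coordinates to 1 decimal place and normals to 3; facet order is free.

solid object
 facet normal 0.088 -0.105 0.991
  outer loop
   vertex 4.8 4.8 5.8
   vertex 1.2 1.8 5.8
   vertex 5.8 0.0 5.2
  endloop
 endfacet
 facet normal -0.331 -0.918 0.217
  outer loop
   vertex 2.2 0.4 1.4
   vertex 5.8 0.0 5.2
   vertex 1.2 1.8 5.8
  endloop
 endfacet
 facet normal -0.640 0.768 -0.032
  outer loop
   vertex 1.8 2.2 3.4
   vertex 1.2 1.8 5.8
   vertex 4.8 4.8 5.8
  endloop
 endfacet
 facet normal -0.971 0.046 -0.235
  outer loop
   vertex 1.8 2.2 3.4
   vertex 2.2 0.4 1.4
   vertex 1.2 1.8 5.8
  endloop
 endfacet
 facet normal -0.154 0.760 -0.631
  outer loop
   vertex 2.6 1.2 2.0
   vertex 1.8 2.2 3.4
   vertex 4.8 4.8 5.8
  endloop
 endfacet
 facet normal -0.333 0.667 -0.667
  outer loop
   vertex 2.6 1.2 2.0
   vertex 2.2 0.4 1.4
   vertex 1.8 2.2 3.4
  endloop
 endfacet
 facet normal 0.730 0.232 -0.643
  outer loop
   vertex 2.6 1.2 2.0
   vertex 4.8 4.8 5.8
   vertex 5.8 0.0 5.2
  endloop
 endfacet
 facet normal 0.726 0.142 -0.673
  outer loop
   vertex 2.6 1.2 2.0
   vertex 5.8 0.0 5.2
   vertex 2.2 0.4 1.4
  endloop
 endfacet
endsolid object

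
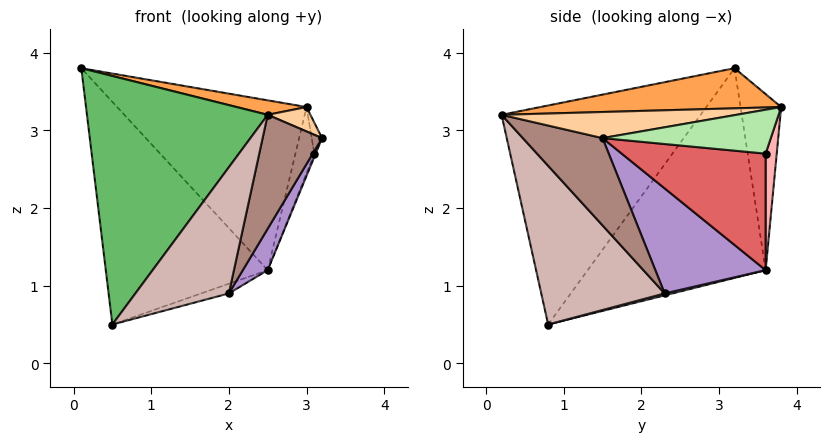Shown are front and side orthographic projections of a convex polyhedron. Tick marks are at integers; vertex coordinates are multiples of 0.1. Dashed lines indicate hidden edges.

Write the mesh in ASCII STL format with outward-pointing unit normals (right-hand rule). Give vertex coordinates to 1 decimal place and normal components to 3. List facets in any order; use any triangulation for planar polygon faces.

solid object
 facet normal -0.210 0.977 -0.043
  outer loop
   vertex 2.5 3.6 1.2
   vertex 0.1 3.2 3.8
   vertex 3.0 3.8 3.3
  endloop
 endfacet
 facet normal -0.640 0.582 -0.501
  outer loop
   vertex 2.5 3.6 1.2
   vertex 0.5 0.8 0.5
   vertex 0.1 3.2 3.8
  endloop
 endfacet
 facet normal 0.180 -0.052 0.982
  outer loop
   vertex 2.5 0.2 3.2
   vertex 3.0 3.8 3.3
   vertex 0.1 3.2 3.8
  endloop
 endfacet
 facet normal 0.541 -0.098 0.836
  outer loop
   vertex 2.5 0.2 3.2
   vertex 3.2 1.5 2.9
   vertex 3.0 3.8 3.3
  endloop
 endfacet
 facet normal -0.688 -0.624 0.371
  outer loop
   vertex 2.5 0.2 3.2
   vertex 0.1 3.2 3.8
   vertex 0.5 0.8 0.5
  endloop
 endfacet
 facet normal 0.988 0.061 0.144
  outer loop
   vertex 3.1 3.6 2.7
   vertex 3.0 3.8 3.3
   vertex 3.2 1.5 2.9
  endloop
 endfacet
 facet normal 0.928 0.009 -0.371
  outer loop
   vertex 3.1 3.6 2.7
   vertex 3.2 1.5 2.9
   vertex 2.5 3.6 1.2
  endloop
 endfacet
 facet normal 0.497 0.845 -0.199
  outer loop
   vertex 3.1 3.6 2.7
   vertex 2.5 3.6 1.2
   vertex 3.0 3.8 3.3
  endloop
 endfacet
 facet normal 0.809 -0.182 -0.558
  outer loop
   vertex 2.0 2.3 0.9
   vertex 2.5 3.6 1.2
   vertex 3.2 1.5 2.9
  endloop
 endfacet
 facet normal 0.057 0.204 -0.977
  outer loop
   vertex 2.0 2.3 0.9
   vertex 0.5 0.8 0.5
   vertex 2.5 3.6 1.2
  endloop
 endfacet
 facet normal 0.651 -0.485 -0.584
  outer loop
   vertex 2.0 2.3 0.9
   vertex 3.2 1.5 2.9
   vertex 2.5 0.2 3.2
  endloop
 endfacet
 facet normal 0.645 -0.489 -0.587
  outer loop
   vertex 2.0 2.3 0.9
   vertex 2.5 0.2 3.2
   vertex 0.5 0.8 0.5
  endloop
 endfacet
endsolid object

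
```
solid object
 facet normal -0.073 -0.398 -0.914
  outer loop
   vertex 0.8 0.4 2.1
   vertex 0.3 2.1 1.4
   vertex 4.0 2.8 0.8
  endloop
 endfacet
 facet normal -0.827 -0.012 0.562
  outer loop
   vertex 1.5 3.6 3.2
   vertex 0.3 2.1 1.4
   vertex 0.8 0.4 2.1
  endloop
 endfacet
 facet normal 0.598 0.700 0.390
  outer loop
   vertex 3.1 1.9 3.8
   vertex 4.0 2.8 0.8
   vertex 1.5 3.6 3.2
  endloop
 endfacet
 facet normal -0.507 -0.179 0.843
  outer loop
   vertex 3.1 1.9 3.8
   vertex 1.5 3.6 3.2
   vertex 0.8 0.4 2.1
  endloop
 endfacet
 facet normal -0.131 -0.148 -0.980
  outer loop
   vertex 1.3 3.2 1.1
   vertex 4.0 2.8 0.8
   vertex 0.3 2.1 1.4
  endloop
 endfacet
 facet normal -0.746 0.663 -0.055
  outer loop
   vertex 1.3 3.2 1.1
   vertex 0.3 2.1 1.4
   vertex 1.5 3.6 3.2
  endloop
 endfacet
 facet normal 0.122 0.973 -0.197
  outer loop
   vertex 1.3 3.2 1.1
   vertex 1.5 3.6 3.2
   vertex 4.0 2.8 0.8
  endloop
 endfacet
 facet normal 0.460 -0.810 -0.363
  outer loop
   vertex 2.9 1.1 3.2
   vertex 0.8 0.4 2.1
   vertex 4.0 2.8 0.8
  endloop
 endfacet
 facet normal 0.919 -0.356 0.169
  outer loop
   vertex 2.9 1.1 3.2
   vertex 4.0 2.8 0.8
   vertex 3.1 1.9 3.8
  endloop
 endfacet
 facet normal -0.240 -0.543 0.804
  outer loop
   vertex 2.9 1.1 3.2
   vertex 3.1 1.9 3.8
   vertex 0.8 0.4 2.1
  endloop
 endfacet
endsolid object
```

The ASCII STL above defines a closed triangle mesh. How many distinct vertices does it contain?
7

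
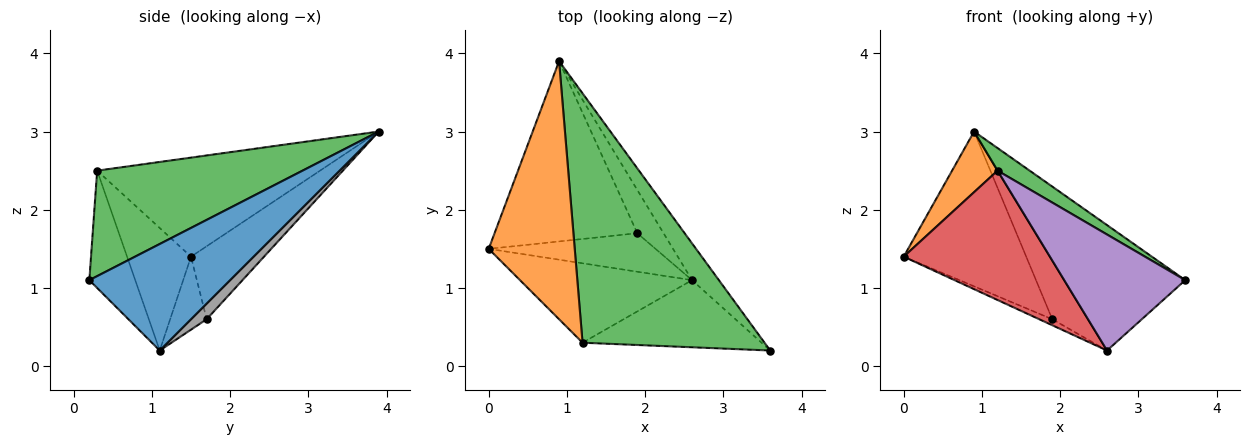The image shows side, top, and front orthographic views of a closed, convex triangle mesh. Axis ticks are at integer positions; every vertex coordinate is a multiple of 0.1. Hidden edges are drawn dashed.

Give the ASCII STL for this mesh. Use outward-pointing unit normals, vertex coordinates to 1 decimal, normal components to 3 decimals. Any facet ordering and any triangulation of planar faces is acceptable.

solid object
 facet normal 0.745 0.640 -0.188
  outer loop
   vertex 2.6 1.1 0.2
   vertex 0.9 3.9 3.0
   vertex 3.6 0.2 1.1
  endloop
 endfacet
 facet normal -0.746 -0.152 0.648
  outer loop
   vertex 1.2 0.3 2.5
   vertex 0.9 3.9 3.0
   vertex 0.0 1.5 1.4
  endloop
 endfacet
 facet normal 0.500 -0.078 0.863
  outer loop
   vertex 1.2 0.3 2.5
   vertex 3.6 0.2 1.1
   vertex 0.9 3.9 3.0
  endloop
 endfacet
 facet normal -0.349 -0.799 -0.490
  outer loop
   vertex 1.2 0.3 2.5
   vertex 0.0 1.5 1.4
   vertex 2.6 1.1 0.2
  endloop
 endfacet
 facet normal -0.312 -0.822 -0.476
  outer loop
   vertex 1.2 0.3 2.5
   vertex 2.6 1.1 0.2
   vertex 3.6 0.2 1.1
  endloop
 endfacet
 facet normal -0.362 0.607 -0.707
  outer loop
   vertex 1.9 1.7 0.6
   vertex 0.0 1.5 1.4
   vertex 0.9 3.9 3.0
  endloop
 endfacet
 facet normal -0.397 0.142 -0.907
  outer loop
   vertex 1.9 1.7 0.6
   vertex 2.6 1.1 0.2
   vertex 0.0 1.5 1.4
  endloop
 endfacet
 facet normal 0.333 0.760 -0.558
  outer loop
   vertex 1.9 1.7 0.6
   vertex 0.9 3.9 3.0
   vertex 2.6 1.1 0.2
  endloop
 endfacet
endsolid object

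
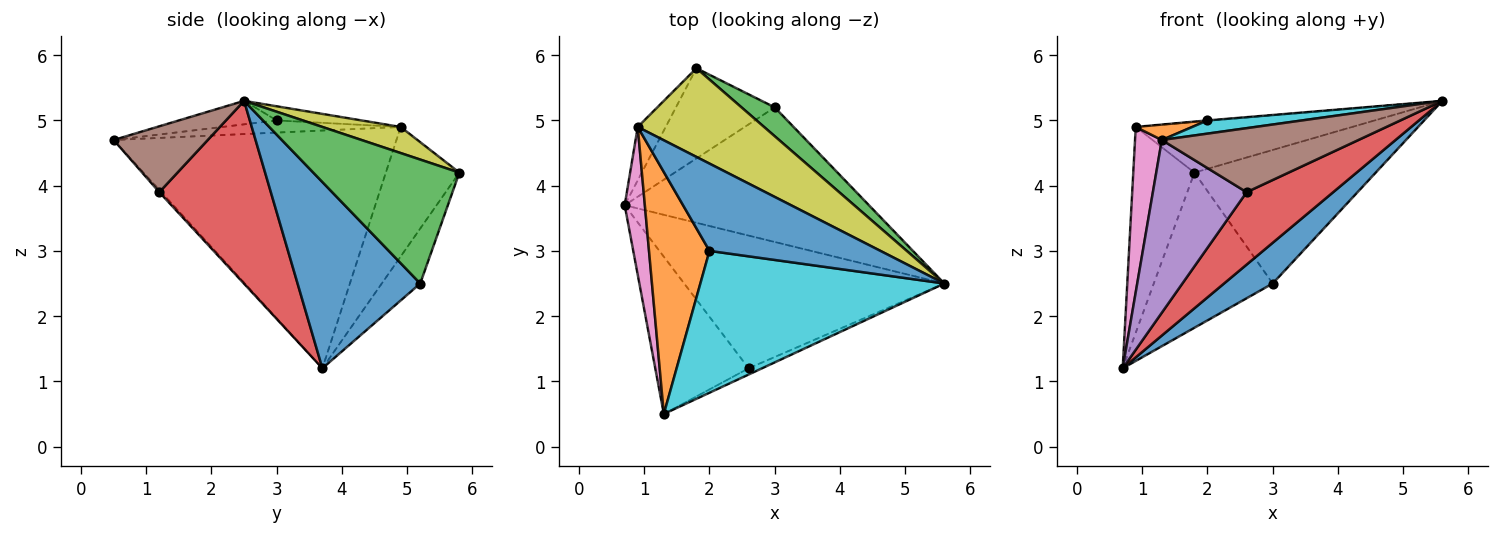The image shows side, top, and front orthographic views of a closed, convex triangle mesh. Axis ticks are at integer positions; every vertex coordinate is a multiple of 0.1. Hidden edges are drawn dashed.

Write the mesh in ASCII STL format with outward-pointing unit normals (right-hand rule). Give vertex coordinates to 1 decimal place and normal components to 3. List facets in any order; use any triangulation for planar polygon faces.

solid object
 facet normal 0.590 -0.234 -0.773
  outer loop
   vertex 3.0 5.2 2.5
   vertex 5.6 2.5 5.3
   vertex 0.7 3.7 1.2
  endloop
 endfacet
 facet normal -0.269 0.833 -0.484
  outer loop
   vertex 3.0 5.2 2.5
   vertex 0.7 3.7 1.2
   vertex 1.8 5.8 4.2
  endloop
 endfacet
 facet normal 0.619 0.768 0.166
  outer loop
   vertex 3.0 5.2 2.5
   vertex 1.8 5.8 4.2
   vertex 5.6 2.5 5.3
  endloop
 endfacet
 facet normal 0.525 -0.408 -0.747
  outer loop
   vertex 2.6 1.2 3.9
   vertex 0.7 3.7 1.2
   vertex 5.6 2.5 5.3
  endloop
 endfacet
 facet normal -0.016 -0.739 -0.673
  outer loop
   vertex 2.6 1.2 3.9
   vertex 1.3 0.5 4.7
   vertex 0.7 3.7 1.2
  endloop
 endfacet
 facet normal 0.430 -0.899 -0.087
  outer loop
   vertex 2.6 1.2 3.9
   vertex 5.6 2.5 5.3
   vertex 1.3 0.5 4.7
  endloop
 endfacet
 facet normal -0.992 -0.094 0.084
  outer loop
   vertex 0.9 4.9 4.9
   vertex 0.7 3.7 1.2
   vertex 1.3 0.5 4.7
  endloop
 endfacet
 facet normal -0.758 0.631 -0.164
  outer loop
   vertex 0.9 4.9 4.9
   vertex 1.8 5.8 4.2
   vertex 0.7 3.7 1.2
  endloop
 endfacet
 facet normal 0.177 0.488 0.855
  outer loop
   vertex 0.9 4.9 4.9
   vertex 5.6 2.5 5.3
   vertex 1.8 5.8 4.2
  endloop
 endfacet
 facet normal -0.095 -0.092 0.991
  outer loop
   vertex 2.0 3.0 5.0
   vertex 1.3 0.5 4.7
   vertex 5.6 2.5 5.3
  endloop
 endfacet
 facet normal -0.082 0.005 0.997
  outer loop
   vertex 2.0 3.0 5.0
   vertex 5.6 2.5 5.3
   vertex 0.9 4.9 4.9
  endloop
 endfacet
 facet normal -0.197 -0.062 0.978
  outer loop
   vertex 2.0 3.0 5.0
   vertex 0.9 4.9 4.9
   vertex 1.3 0.5 4.7
  endloop
 endfacet
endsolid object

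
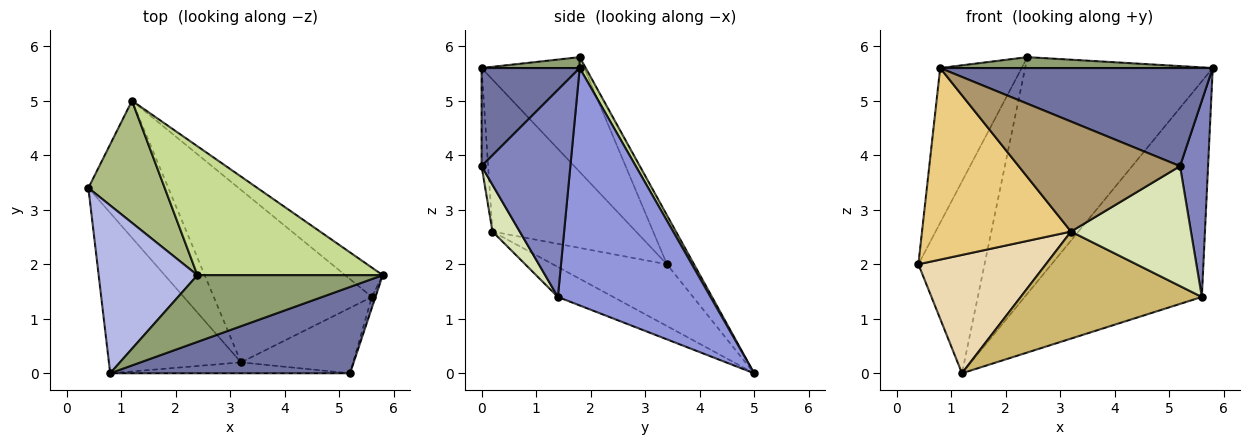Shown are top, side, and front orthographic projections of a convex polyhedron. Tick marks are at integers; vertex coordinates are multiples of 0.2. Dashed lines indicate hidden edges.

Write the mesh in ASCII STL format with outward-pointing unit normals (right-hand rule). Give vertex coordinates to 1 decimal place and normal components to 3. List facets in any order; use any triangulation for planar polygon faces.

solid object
 facet normal 0.261 -0.725 0.638
  outer loop
   vertex 0.8 0.0 5.6
   vertex 5.2 0.0 3.8
   vertex 5.8 1.8 5.6
  endloop
 endfacet
 facet normal 0.953 -0.301 -0.017
  outer loop
   vertex 5.6 1.4 1.4
   vertex 5.8 1.8 5.6
   vertex 5.2 0.0 3.8
  endloop
 endfacet
 facet normal 0.649 0.754 -0.103
  outer loop
   vertex 5.6 1.4 1.4
   vertex 1.2 5.0 0.0
   vertex 5.8 1.8 5.6
  endloop
 endfacet
 facet normal -0.650 0.515 0.559
  outer loop
   vertex 2.4 1.8 5.8
   vertex 0.4 3.4 2.0
   vertex 0.8 0.0 5.6
  endloop
 endfacet
 facet normal 0.058 -0.161 0.985
  outer loop
   vertex 2.4 1.8 5.8
   vertex 0.8 0.0 5.6
   vertex 5.8 1.8 5.6
  endloop
 endfacet
 facet normal -0.326 0.797 0.507
  outer loop
   vertex 2.4 1.8 5.8
   vertex 1.2 5.0 0.0
   vertex 0.4 3.4 2.0
  endloop
 endfacet
 facet normal 0.028 0.878 0.478
  outer loop
   vertex 2.4 1.8 5.8
   vertex 5.8 1.8 5.6
   vertex 1.2 5.0 0.0
  endloop
 endfacet
 facet normal 0.196 -0.861 -0.470
  outer loop
   vertex 3.2 0.2 2.6
   vertex 5.6 1.4 1.4
   vertex 5.2 0.0 3.8
  endloop
 endfacet
 facet normal -0.040 -0.994 -0.099
  outer loop
   vertex 3.2 0.2 2.6
   vertex 5.2 0.0 3.8
   vertex 0.8 0.0 5.6
  endloop
 endfacet
 facet normal -0.159 -0.521 -0.839
  outer loop
   vertex 3.2 0.2 2.6
   vertex 1.2 5.0 0.0
   vertex 5.6 1.4 1.4
  endloop
 endfacet
 facet normal -0.594 -0.617 -0.516
  outer loop
   vertex 3.2 0.2 2.6
   vertex 0.8 0.0 5.6
   vertex 0.4 3.4 2.0
  endloop
 endfacet
 facet normal -0.505 -0.564 -0.653
  outer loop
   vertex 3.2 0.2 2.6
   vertex 0.4 3.4 2.0
   vertex 1.2 5.0 0.0
  endloop
 endfacet
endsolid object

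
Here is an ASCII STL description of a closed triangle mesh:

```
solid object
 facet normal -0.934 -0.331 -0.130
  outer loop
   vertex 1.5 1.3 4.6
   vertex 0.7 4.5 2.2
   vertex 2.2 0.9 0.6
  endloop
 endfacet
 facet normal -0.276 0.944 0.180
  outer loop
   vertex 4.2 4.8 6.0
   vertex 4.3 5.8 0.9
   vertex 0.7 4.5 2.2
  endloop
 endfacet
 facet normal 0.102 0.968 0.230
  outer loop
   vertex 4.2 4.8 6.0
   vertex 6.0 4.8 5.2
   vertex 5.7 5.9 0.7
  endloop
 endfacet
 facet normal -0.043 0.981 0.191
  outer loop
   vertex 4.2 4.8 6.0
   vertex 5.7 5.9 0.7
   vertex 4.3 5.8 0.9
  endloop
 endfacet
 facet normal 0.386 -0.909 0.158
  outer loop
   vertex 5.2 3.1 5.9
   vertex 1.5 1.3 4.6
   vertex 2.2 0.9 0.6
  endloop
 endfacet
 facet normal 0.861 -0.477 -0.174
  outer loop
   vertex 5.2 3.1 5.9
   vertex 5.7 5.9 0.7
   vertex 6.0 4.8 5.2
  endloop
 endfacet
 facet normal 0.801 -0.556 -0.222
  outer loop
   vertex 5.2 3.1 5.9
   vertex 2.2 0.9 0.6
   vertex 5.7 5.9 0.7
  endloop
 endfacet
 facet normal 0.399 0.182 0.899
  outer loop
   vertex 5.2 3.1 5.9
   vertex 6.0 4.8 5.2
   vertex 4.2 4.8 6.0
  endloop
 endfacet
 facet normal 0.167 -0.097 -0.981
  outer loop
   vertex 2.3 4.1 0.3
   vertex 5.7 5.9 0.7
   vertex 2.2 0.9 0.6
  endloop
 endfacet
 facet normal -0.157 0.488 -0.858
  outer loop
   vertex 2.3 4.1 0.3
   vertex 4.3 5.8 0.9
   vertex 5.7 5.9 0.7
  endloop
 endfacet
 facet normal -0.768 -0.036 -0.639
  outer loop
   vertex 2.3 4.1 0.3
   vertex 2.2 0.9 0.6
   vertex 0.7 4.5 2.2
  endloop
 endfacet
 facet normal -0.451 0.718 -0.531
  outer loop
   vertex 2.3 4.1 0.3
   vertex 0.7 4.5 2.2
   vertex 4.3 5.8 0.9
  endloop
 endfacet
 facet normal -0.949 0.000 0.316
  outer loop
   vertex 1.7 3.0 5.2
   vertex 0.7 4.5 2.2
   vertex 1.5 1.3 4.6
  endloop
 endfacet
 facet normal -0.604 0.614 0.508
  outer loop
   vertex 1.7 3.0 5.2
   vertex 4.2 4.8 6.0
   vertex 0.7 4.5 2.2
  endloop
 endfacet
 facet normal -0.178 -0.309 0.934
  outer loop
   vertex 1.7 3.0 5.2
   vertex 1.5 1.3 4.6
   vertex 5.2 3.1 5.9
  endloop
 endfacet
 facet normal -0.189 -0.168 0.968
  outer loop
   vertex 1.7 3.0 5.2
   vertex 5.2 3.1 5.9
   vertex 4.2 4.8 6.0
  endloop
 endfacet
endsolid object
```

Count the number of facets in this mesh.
16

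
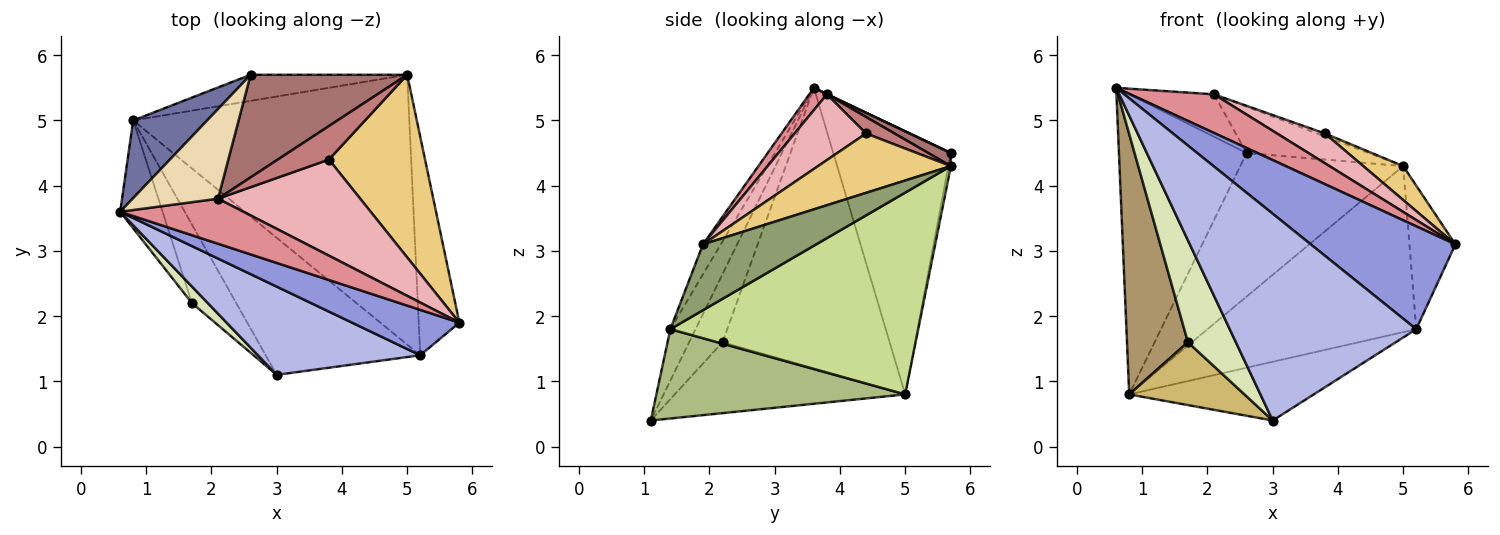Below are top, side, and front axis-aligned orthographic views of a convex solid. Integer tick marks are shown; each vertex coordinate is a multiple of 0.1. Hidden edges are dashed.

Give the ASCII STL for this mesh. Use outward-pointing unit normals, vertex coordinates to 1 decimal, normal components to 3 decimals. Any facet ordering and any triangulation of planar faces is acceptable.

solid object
 facet normal -0.665 0.723 0.187
  outer loop
   vertex 0.8 5.0 0.8
   vertex 0.6 3.6 5.5
   vertex 2.6 5.7 4.5
  endloop
 endfacet
 facet normal -0.015 0.984 -0.179
  outer loop
   vertex 5.0 5.7 4.3
   vertex 0.8 5.0 0.8
   vertex 2.6 5.7 4.5
  endloop
 endfacet
 facet normal -0.112 -0.909 0.401
  outer loop
   vertex 5.2 1.4 1.8
   vertex 5.8 1.9 3.1
   vertex 0.6 3.6 5.5
  endloop
 endfacet
 facet normal -0.123 -0.913 0.389
  outer loop
   vertex 5.2 1.4 1.8
   vertex 0.6 3.6 5.5
   vertex 3.0 1.1 0.4
  endloop
 endfacet
 facet normal 0.804 0.326 -0.497
  outer loop
   vertex 5.2 1.4 1.8
   vertex 5.0 5.7 4.3
   vertex 5.8 1.9 3.1
  endloop
 endfacet
 facet normal 0.469 0.348 -0.812
  outer loop
   vertex 5.2 1.4 1.8
   vertex 3.0 1.1 0.4
   vertex 0.8 5.0 0.8
  endloop
 endfacet
 facet normal 0.528 0.445 -0.723
  outer loop
   vertex 5.2 1.4 1.8
   vertex 0.8 5.0 0.8
   vertex 5.0 5.7 4.3
  endloop
 endfacet
 facet normal -0.566 -0.814 0.132
  outer loop
   vertex 1.7 2.2 1.6
   vertex 3.0 1.1 0.4
   vertex 0.6 3.6 5.5
  endloop
 endfacet
 facet normal -0.930 -0.339 -0.141
  outer loop
   vertex 1.7 2.2 1.6
   vertex 0.6 3.6 5.5
   vertex 0.8 5.0 0.8
  endloop
 endfacet
 facet normal -0.781 -0.390 -0.488
  outer loop
   vertex 1.7 2.2 1.6
   vertex 0.8 5.0 0.8
   vertex 3.0 1.1 0.4
  endloop
 endfacet
 facet normal 0.519 -0.156 0.840
  outer loop
   vertex 3.8 4.4 4.8
   vertex 5.8 1.9 3.1
   vertex 5.0 5.7 4.3
  endloop
 endfacet
 facet normal 0.003 0.427 0.904
  outer loop
   vertex 2.1 3.8 5.4
   vertex 2.6 5.7 4.5
   vertex 0.6 3.6 5.5
  endloop
 endfacet
 facet normal 0.076 0.411 0.909
  outer loop
   vertex 2.1 3.8 5.4
   vertex 5.0 5.7 4.3
   vertex 2.6 5.7 4.5
  endloop
 endfacet
 facet normal 0.306 0.083 0.949
  outer loop
   vertex 2.1 3.8 5.4
   vertex 3.8 4.4 4.8
   vertex 5.0 5.7 4.3
  endloop
 endfacet
 facet normal 0.136 -0.645 0.752
  outer loop
   vertex 2.1 3.8 5.4
   vertex 0.6 3.6 5.5
   vertex 5.8 1.9 3.1
  endloop
 endfacet
 facet normal 0.404 -0.271 0.874
  outer loop
   vertex 2.1 3.8 5.4
   vertex 5.8 1.9 3.1
   vertex 3.8 4.4 4.8
  endloop
 endfacet
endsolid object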